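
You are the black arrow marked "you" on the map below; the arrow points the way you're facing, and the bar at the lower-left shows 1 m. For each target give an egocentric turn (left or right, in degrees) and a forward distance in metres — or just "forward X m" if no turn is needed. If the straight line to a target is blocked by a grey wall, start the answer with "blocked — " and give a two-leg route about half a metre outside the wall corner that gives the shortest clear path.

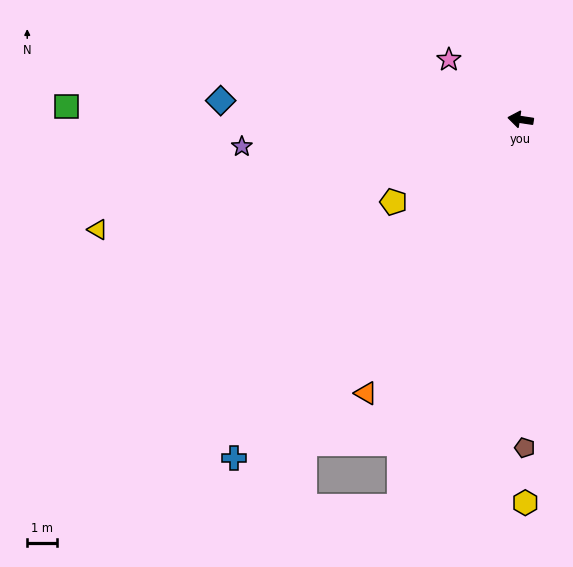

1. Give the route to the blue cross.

turn left 58°, forward 14.8 m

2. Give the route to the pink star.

turn right 31°, forward 3.1 m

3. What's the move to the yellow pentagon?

turn left 42°, forward 5.0 m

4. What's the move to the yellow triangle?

turn left 23°, forward 14.6 m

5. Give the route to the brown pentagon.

turn left 99°, forward 10.9 m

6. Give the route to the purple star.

turn left 14°, forward 9.3 m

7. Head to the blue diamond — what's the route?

turn left 5°, forward 10.0 m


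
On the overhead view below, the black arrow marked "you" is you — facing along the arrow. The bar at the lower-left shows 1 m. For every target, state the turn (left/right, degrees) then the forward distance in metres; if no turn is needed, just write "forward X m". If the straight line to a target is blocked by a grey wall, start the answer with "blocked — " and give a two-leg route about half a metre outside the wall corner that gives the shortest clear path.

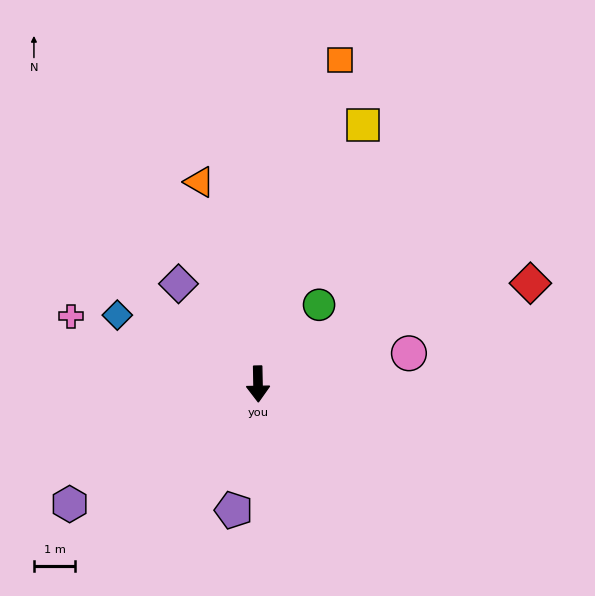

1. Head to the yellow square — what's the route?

turn left 157°, forward 6.7 m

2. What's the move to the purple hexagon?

turn right 59°, forward 5.4 m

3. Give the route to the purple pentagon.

turn right 12°, forward 3.1 m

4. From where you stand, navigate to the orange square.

turn left 165°, forward 8.1 m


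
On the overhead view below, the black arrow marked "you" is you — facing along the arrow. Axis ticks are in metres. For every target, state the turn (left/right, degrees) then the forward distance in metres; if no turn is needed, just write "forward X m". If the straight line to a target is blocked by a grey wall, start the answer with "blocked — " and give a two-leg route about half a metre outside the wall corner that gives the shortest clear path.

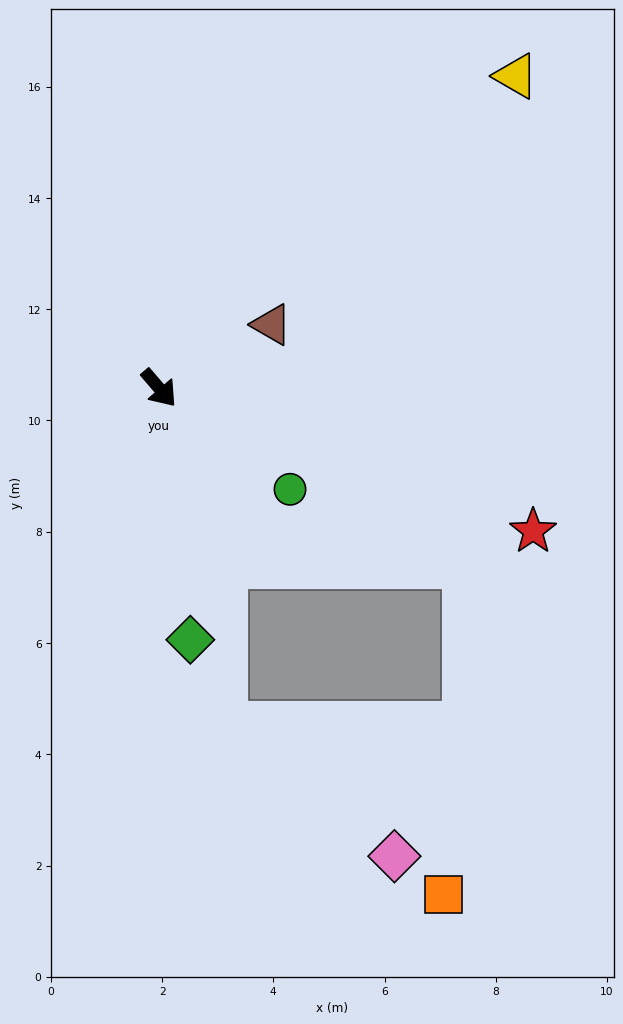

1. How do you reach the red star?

turn left 28°, forward 7.2 m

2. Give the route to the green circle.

turn left 12°, forward 3.0 m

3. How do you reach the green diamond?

turn right 34°, forward 4.6 m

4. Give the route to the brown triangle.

turn left 79°, forward 2.3 m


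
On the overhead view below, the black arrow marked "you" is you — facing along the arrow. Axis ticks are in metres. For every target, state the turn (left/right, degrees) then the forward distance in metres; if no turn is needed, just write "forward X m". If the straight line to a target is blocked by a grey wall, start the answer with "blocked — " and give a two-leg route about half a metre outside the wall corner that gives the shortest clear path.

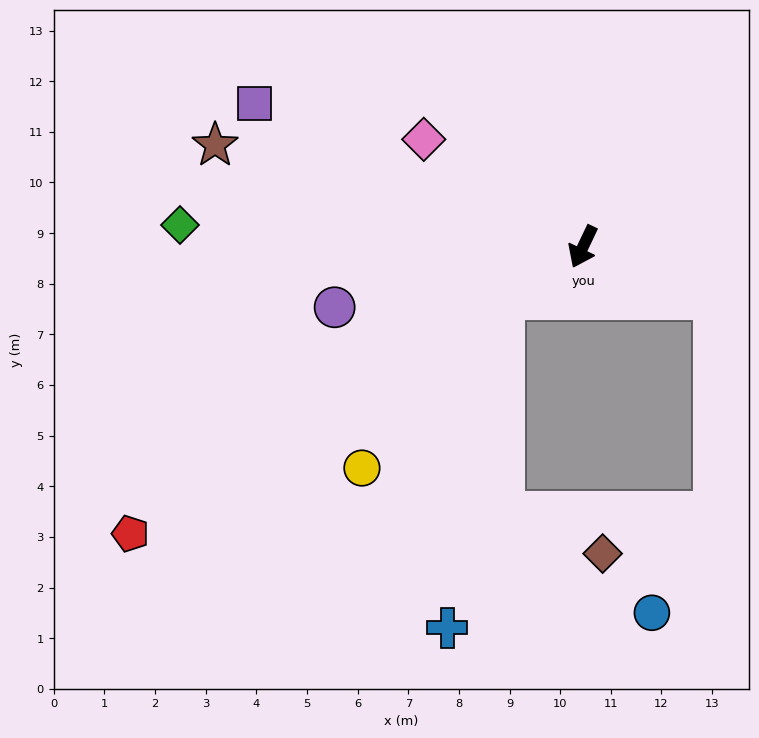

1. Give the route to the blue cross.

blocked — turn right 32°, forward 1.9 m, then turn left 48°, forward 6.6 m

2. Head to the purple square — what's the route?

turn right 88°, forward 7.1 m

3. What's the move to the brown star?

turn right 80°, forward 7.5 m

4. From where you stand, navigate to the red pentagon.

turn right 32°, forward 10.6 m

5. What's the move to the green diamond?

turn right 68°, forward 8.0 m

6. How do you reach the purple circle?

turn right 51°, forward 5.0 m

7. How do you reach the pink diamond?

turn right 99°, forward 3.8 m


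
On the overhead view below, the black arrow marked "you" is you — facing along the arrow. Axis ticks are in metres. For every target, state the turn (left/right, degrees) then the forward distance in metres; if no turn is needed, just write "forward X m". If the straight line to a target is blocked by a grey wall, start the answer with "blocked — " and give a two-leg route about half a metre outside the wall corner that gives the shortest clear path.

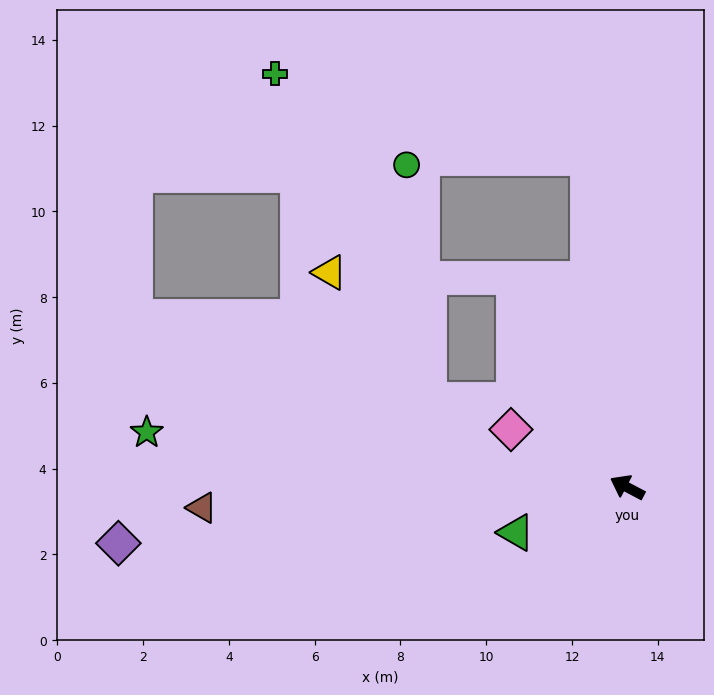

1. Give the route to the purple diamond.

turn left 34°, forward 11.9 m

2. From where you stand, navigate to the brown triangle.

turn left 31°, forward 9.9 m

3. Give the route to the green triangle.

turn left 50°, forward 2.8 m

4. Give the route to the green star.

turn left 21°, forward 11.3 m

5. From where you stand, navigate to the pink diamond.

forward 3.0 m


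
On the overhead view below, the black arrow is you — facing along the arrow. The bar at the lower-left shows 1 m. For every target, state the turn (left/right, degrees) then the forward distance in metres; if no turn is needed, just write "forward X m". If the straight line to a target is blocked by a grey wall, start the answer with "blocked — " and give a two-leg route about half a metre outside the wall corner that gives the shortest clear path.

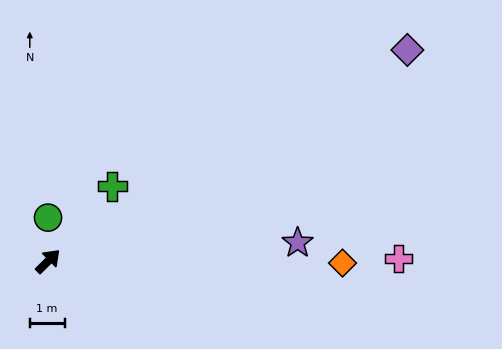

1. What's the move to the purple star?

turn right 40°, forward 7.2 m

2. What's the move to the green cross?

turn left 5°, forward 2.8 m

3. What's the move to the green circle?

turn left 45°, forward 1.3 m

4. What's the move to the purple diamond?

turn right 14°, forward 12.0 m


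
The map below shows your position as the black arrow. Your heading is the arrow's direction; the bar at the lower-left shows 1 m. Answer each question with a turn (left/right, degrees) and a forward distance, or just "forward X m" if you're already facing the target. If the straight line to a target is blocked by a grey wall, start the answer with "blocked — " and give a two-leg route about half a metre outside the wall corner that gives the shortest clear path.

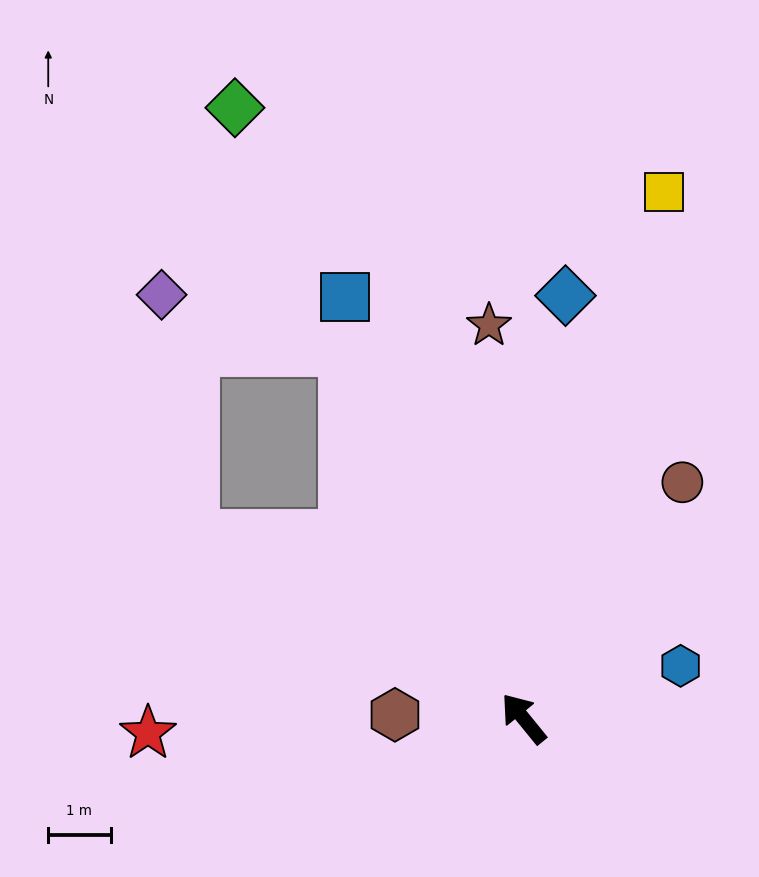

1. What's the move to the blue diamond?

turn right 45°, forward 6.8 m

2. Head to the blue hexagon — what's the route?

turn right 111°, forward 2.7 m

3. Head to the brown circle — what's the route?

turn right 73°, forward 4.6 m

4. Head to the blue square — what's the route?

turn right 16°, forward 7.3 m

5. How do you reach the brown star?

turn right 34°, forward 6.3 m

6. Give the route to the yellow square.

turn right 54°, forward 8.7 m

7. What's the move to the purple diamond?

blocked — turn right 13°, forward 6.6 m, then turn left 47°, forward 3.1 m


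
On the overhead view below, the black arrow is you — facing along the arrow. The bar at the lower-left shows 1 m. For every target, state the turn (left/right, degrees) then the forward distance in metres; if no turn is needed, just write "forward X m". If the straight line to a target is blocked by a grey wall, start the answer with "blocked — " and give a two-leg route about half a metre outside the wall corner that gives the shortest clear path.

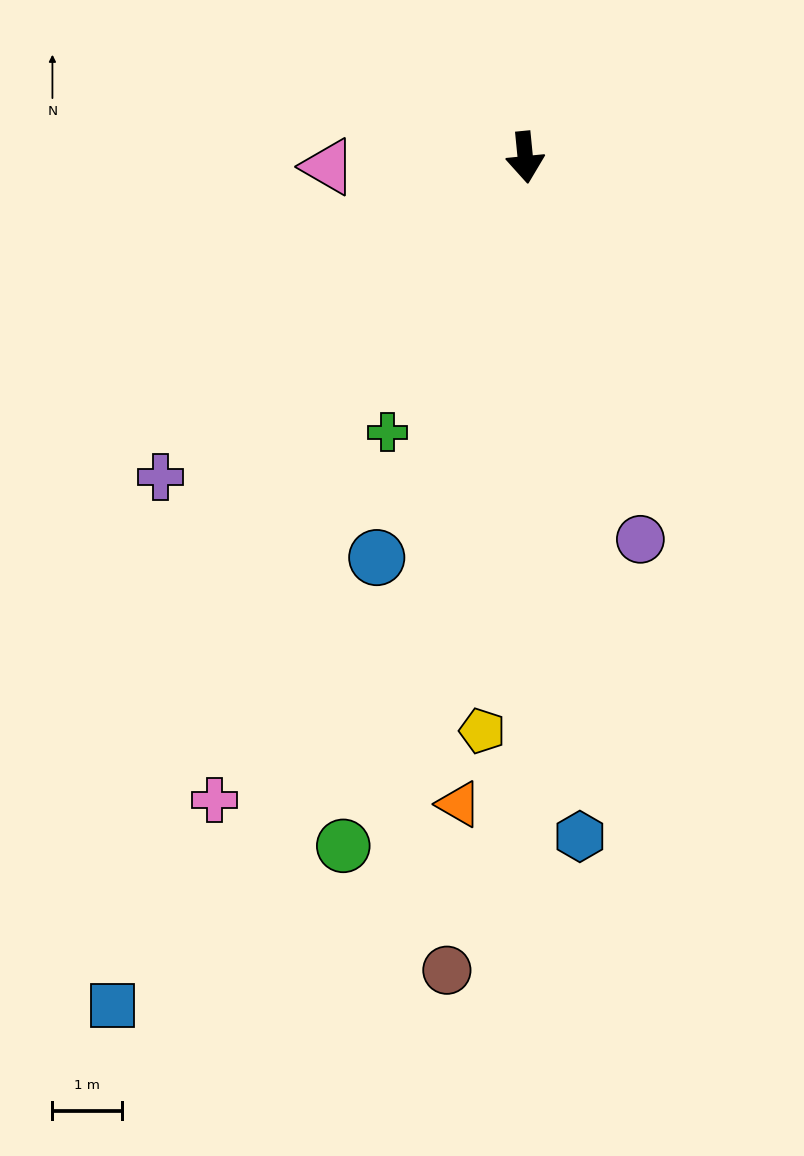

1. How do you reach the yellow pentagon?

turn right 10°, forward 8.3 m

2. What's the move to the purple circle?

turn left 11°, forward 5.7 m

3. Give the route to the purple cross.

turn right 54°, forward 7.0 m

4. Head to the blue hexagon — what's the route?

forward 9.8 m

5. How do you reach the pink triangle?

turn right 93°, forward 2.8 m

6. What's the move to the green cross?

turn right 32°, forward 4.4 m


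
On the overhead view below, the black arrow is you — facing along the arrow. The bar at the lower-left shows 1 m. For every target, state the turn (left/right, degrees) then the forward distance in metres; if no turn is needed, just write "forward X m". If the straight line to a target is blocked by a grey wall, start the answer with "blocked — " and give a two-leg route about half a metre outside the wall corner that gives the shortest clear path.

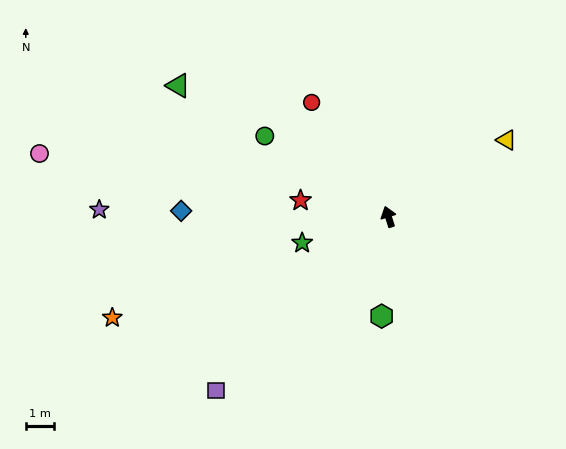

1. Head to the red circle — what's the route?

turn left 16°, forward 5.0 m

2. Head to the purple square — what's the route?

turn left 118°, forward 8.8 m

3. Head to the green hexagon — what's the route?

turn left 158°, forward 3.6 m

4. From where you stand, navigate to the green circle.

turn left 39°, forward 5.3 m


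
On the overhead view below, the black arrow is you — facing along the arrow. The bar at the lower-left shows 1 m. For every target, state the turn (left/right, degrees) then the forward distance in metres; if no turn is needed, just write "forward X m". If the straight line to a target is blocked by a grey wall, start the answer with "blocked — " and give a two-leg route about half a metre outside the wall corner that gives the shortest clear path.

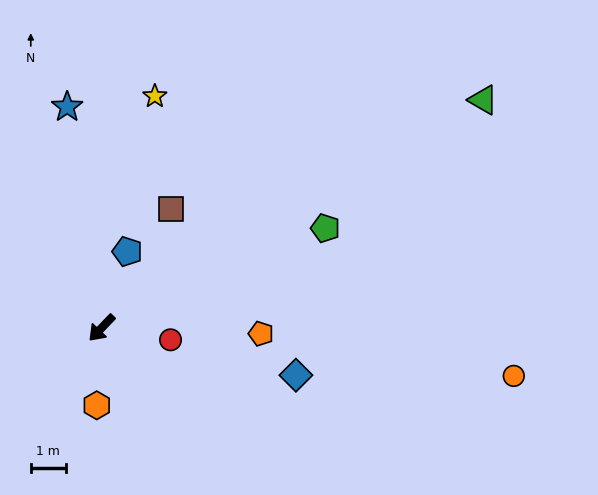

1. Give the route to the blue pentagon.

turn right 155°, forward 2.3 m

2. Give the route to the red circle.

turn left 124°, forward 2.0 m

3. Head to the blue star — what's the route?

turn right 127°, forward 6.4 m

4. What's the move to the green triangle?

turn left 165°, forward 12.8 m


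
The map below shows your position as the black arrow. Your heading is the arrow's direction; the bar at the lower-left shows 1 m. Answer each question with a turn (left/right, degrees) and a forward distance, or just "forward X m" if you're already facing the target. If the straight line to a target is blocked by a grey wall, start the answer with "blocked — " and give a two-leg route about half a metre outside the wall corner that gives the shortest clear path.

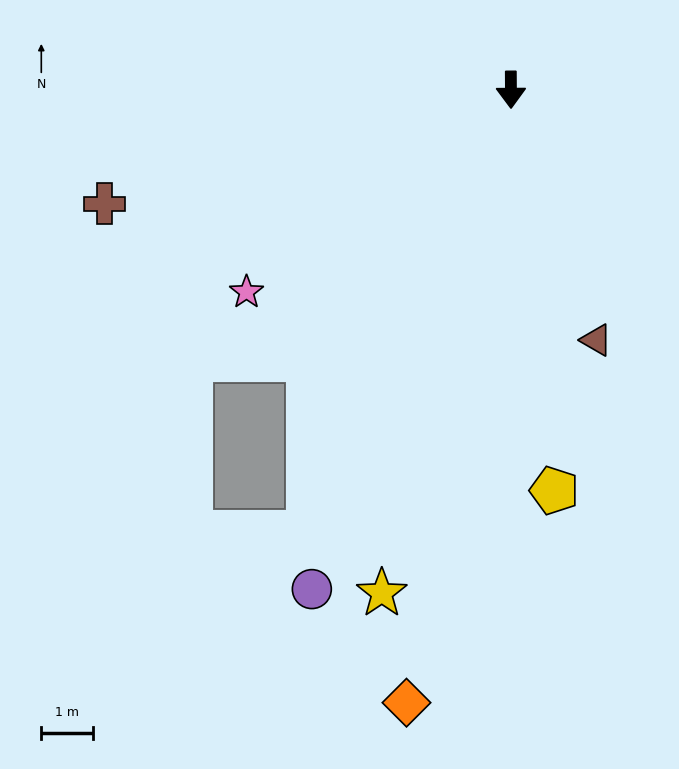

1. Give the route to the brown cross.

turn right 75°, forward 8.1 m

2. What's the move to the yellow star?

turn right 15°, forward 10.0 m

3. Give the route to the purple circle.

turn right 22°, forward 10.3 m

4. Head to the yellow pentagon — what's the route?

turn left 6°, forward 7.7 m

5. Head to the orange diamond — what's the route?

turn right 10°, forward 11.9 m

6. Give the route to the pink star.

turn right 53°, forward 6.4 m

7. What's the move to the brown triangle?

turn left 19°, forward 5.1 m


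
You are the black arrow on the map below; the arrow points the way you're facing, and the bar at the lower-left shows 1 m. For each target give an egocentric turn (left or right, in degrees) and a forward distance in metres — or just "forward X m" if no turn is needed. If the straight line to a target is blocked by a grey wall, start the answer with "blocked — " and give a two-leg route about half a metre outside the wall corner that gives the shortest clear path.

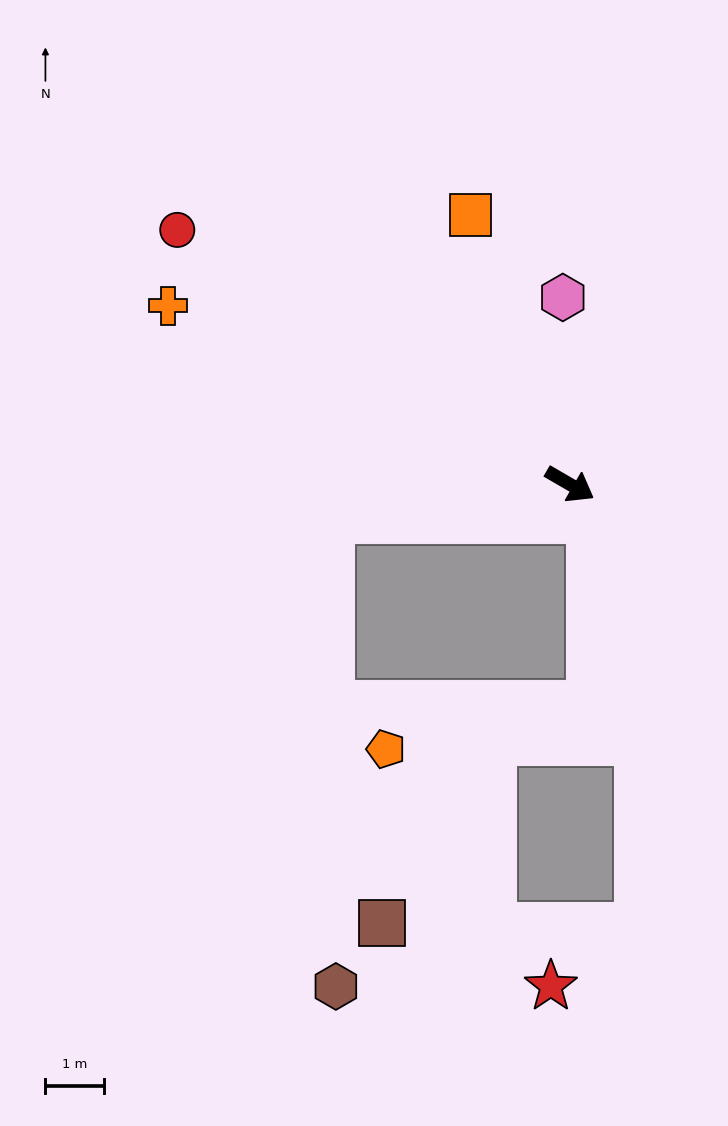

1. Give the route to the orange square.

turn left 140°, forward 4.9 m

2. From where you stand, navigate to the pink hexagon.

turn left 122°, forward 3.2 m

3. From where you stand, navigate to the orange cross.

turn right 174°, forward 7.6 m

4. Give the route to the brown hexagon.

blocked — turn right 142°, forward 4.2 m, then turn left 83°, forward 8.0 m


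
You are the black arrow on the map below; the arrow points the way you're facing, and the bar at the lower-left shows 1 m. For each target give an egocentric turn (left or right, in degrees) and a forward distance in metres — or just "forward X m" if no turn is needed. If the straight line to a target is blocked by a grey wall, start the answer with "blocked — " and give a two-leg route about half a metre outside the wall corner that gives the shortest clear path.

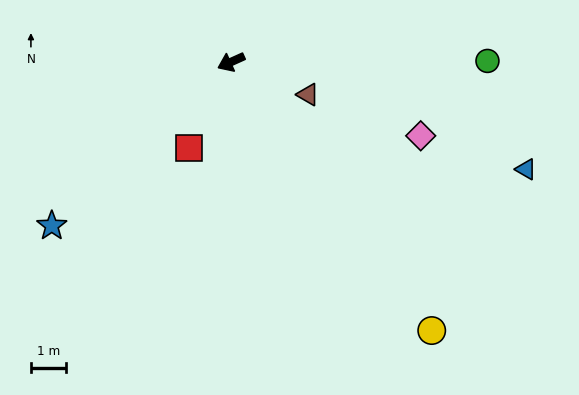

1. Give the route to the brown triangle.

turn left 133°, forward 2.4 m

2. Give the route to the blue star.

turn left 18°, forward 6.9 m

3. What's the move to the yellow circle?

turn left 102°, forward 9.5 m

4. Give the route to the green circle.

turn left 156°, forward 7.2 m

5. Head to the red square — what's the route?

turn left 40°, forward 2.7 m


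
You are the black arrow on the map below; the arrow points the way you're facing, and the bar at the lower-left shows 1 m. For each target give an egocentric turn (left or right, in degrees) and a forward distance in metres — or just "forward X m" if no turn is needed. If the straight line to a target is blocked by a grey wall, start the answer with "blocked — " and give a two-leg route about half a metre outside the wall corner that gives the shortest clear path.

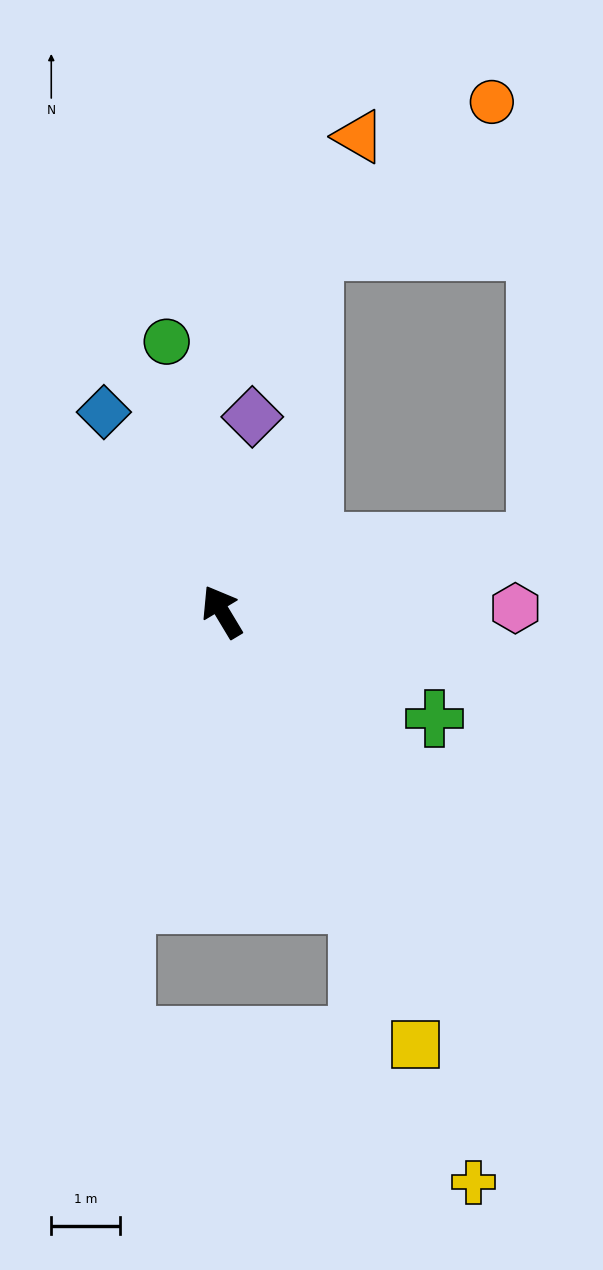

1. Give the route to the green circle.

turn right 19°, forward 4.0 m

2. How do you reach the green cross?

turn right 148°, forward 3.4 m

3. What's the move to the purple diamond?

turn right 40°, forward 2.8 m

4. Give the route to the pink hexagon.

turn right 120°, forward 4.2 m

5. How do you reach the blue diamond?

forward 3.4 m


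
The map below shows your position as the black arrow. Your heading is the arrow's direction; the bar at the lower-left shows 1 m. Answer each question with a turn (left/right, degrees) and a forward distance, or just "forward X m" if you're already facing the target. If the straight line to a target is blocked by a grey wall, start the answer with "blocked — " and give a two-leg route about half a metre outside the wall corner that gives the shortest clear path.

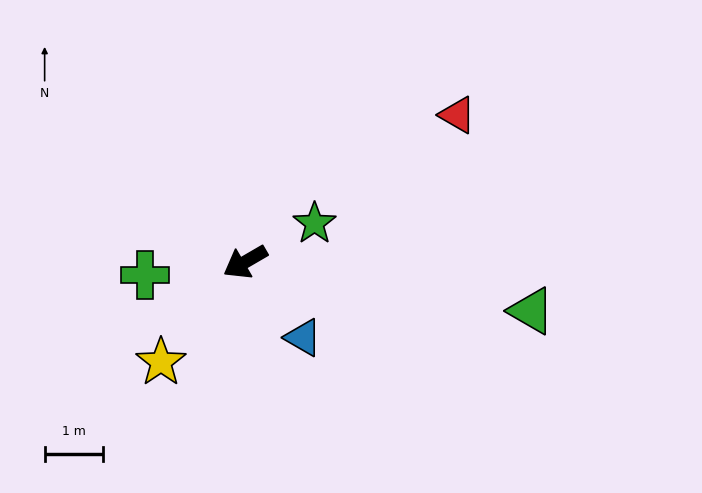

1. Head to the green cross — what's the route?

turn right 23°, forward 1.7 m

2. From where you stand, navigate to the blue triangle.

turn left 97°, forward 1.6 m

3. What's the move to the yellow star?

turn left 20°, forward 2.3 m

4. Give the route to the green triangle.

turn left 140°, forward 5.0 m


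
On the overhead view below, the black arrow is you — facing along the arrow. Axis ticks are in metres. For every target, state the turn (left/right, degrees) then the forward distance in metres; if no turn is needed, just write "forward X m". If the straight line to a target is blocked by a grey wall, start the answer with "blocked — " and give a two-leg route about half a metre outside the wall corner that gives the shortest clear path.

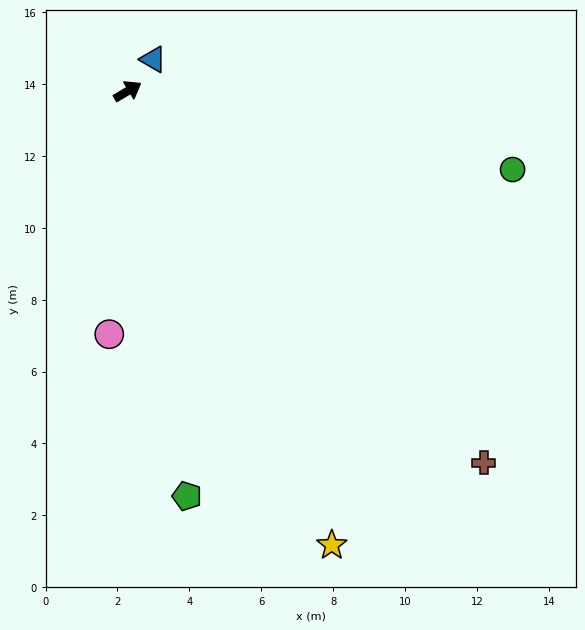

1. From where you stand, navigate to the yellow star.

turn right 97°, forward 13.8 m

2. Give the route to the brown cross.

turn right 77°, forward 14.3 m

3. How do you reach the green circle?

turn right 42°, forward 10.9 m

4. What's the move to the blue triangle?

turn left 20°, forward 1.1 m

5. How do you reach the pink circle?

turn right 125°, forward 6.8 m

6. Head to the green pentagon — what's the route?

turn right 112°, forward 11.4 m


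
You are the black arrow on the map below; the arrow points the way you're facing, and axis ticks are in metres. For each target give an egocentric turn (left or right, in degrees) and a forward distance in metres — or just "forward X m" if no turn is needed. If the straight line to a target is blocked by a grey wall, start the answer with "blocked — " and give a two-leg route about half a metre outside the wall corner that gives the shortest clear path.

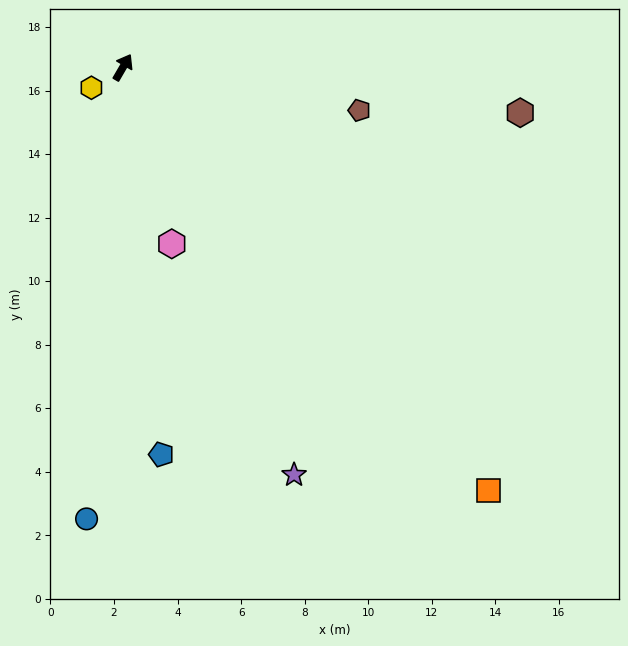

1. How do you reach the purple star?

turn right 127°, forward 13.9 m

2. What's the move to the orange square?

turn right 109°, forward 17.6 m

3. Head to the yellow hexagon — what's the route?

turn left 153°, forward 1.2 m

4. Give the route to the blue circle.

turn right 154°, forward 14.3 m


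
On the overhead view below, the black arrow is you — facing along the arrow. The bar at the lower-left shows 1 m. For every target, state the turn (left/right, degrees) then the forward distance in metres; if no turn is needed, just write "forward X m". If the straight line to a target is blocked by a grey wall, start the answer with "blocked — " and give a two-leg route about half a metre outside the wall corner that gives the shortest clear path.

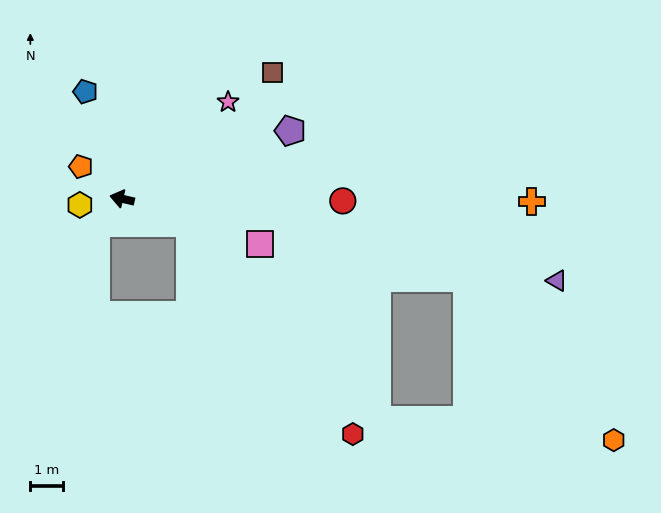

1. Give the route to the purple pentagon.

turn right 145°, forward 5.5 m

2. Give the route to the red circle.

turn right 167°, forward 6.7 m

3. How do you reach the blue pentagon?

turn right 58°, forward 3.4 m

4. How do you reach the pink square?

turn left 175°, forward 4.4 m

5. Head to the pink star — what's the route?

turn right 124°, forward 4.3 m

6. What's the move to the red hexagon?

blocked — turn left 173°, forward 2.2 m, then turn right 32°, forward 8.0 m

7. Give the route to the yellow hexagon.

turn left 21°, forward 1.3 m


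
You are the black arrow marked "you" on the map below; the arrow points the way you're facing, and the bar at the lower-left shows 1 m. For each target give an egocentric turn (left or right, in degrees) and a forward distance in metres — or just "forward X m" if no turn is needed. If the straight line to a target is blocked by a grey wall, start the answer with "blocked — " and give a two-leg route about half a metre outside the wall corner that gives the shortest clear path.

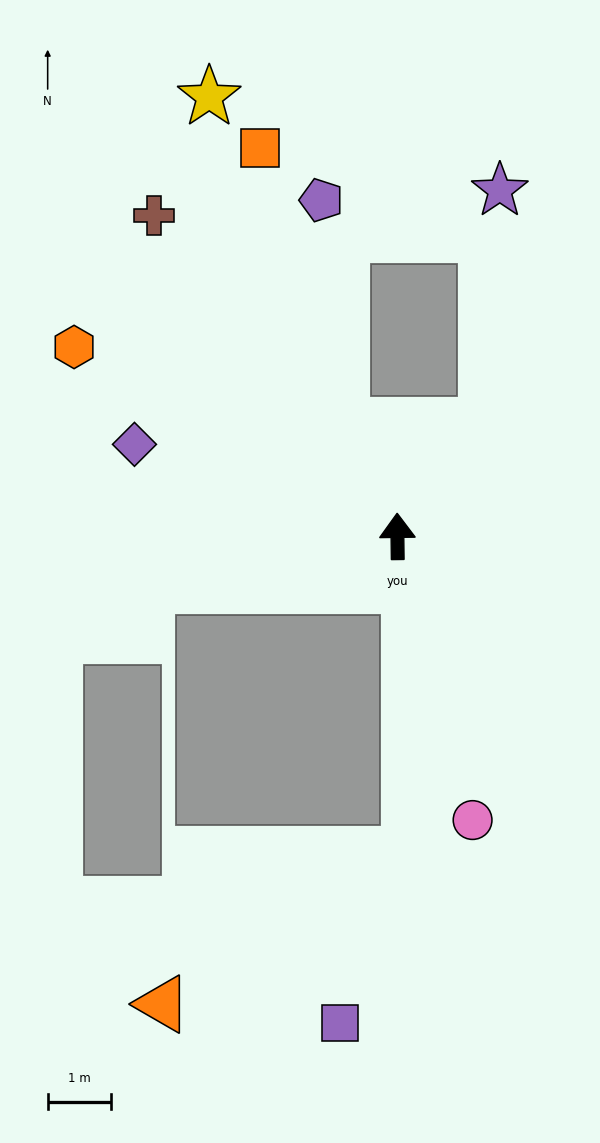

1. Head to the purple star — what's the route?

blocked — turn right 39°, forward 2.2 m, then turn left 35°, forward 3.7 m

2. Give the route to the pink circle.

turn right 166°, forward 4.6 m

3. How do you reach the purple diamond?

turn left 70°, forward 4.4 m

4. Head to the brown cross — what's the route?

turn left 36°, forward 6.3 m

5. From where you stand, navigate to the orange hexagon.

turn left 59°, forward 5.9 m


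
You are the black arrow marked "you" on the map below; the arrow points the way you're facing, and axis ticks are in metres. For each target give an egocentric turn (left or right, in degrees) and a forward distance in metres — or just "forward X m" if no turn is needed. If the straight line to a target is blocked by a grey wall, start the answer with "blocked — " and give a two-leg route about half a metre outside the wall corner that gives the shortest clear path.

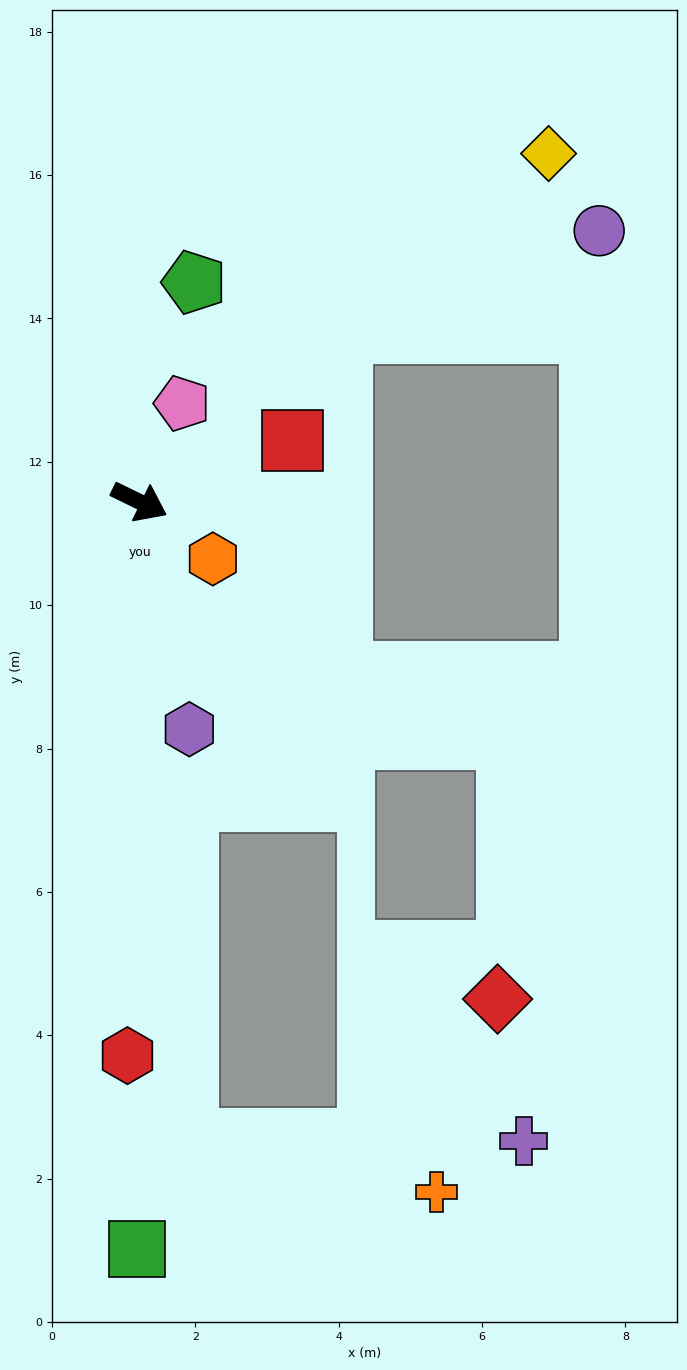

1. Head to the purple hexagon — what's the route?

turn right 52°, forward 3.2 m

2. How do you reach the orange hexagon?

turn right 12°, forward 1.3 m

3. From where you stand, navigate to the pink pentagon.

turn left 93°, forward 1.5 m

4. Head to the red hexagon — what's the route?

turn right 65°, forward 7.7 m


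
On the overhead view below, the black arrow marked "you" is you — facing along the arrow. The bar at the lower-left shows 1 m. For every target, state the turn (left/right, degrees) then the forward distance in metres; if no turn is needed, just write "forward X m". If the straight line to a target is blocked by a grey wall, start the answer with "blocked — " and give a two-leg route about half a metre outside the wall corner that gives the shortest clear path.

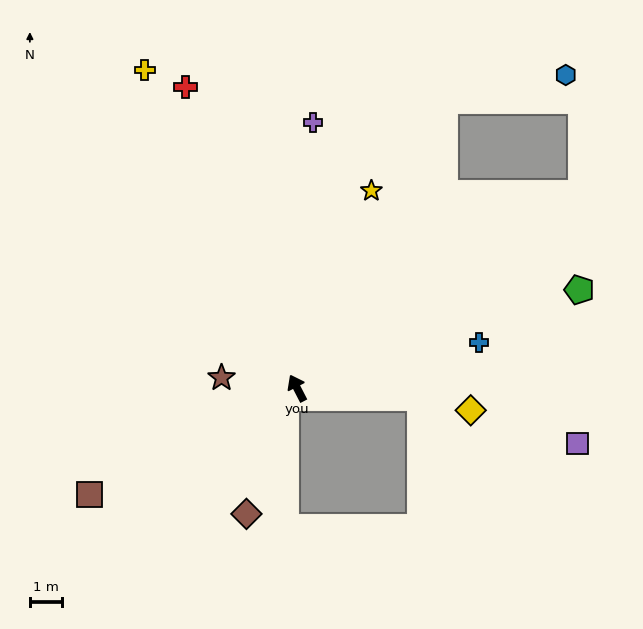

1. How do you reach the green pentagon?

turn right 98°, forward 9.3 m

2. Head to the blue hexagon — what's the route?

blocked — turn right 54°, forward 10.1 m, then turn right 51°, forward 3.9 m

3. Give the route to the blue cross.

turn right 103°, forward 5.9 m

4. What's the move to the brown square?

turn left 90°, forward 7.3 m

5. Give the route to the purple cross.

turn right 31°, forward 8.3 m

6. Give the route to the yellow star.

turn right 48°, forward 6.6 m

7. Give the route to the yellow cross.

forward 11.0 m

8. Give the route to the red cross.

turn right 7°, forward 10.0 m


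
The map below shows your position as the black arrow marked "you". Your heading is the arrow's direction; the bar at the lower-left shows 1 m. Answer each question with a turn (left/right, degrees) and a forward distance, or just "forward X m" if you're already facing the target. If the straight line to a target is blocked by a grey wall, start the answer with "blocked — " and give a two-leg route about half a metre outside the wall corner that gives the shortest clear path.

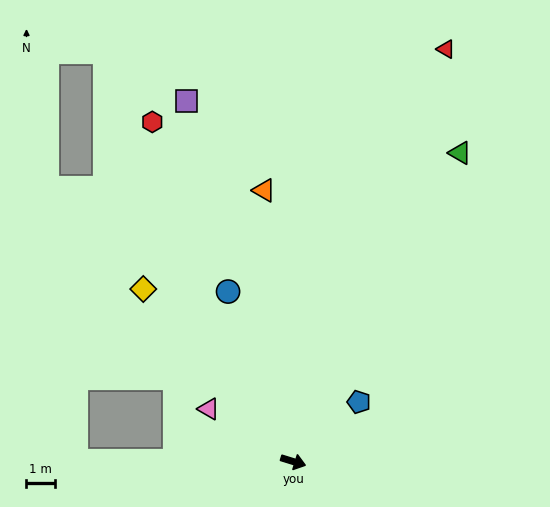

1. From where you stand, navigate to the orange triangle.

turn left 113°, forward 9.6 m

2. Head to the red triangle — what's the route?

turn left 87°, forward 15.5 m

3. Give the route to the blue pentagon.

turn left 59°, forward 3.1 m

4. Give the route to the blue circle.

turn left 128°, forward 6.4 m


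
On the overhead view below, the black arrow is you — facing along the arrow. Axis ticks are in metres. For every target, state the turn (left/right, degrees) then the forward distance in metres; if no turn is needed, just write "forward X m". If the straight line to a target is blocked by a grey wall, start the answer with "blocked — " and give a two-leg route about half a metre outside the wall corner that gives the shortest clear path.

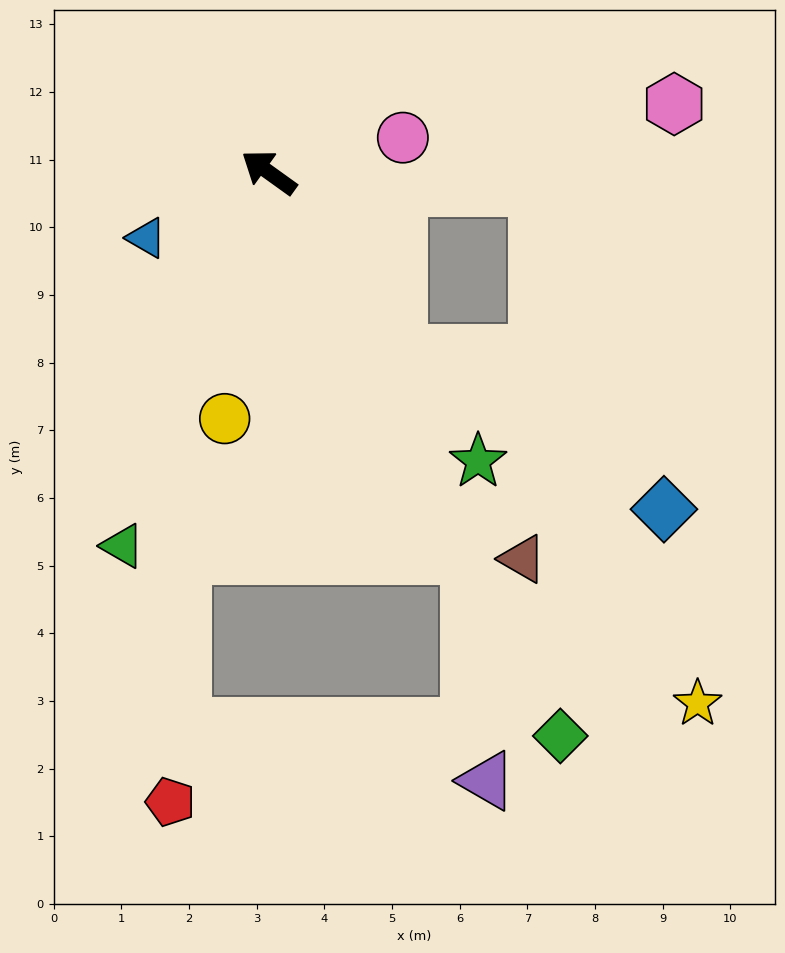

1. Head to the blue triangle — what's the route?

turn left 64°, forward 2.1 m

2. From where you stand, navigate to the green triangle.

turn left 104°, forward 5.9 m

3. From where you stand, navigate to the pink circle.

turn right 130°, forward 2.0 m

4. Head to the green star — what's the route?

turn left 162°, forward 5.3 m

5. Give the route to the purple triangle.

blocked — turn left 153°, forward 6.4 m, then turn right 23°, forward 3.3 m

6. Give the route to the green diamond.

turn left 153°, forward 9.4 m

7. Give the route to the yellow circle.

turn left 116°, forward 3.7 m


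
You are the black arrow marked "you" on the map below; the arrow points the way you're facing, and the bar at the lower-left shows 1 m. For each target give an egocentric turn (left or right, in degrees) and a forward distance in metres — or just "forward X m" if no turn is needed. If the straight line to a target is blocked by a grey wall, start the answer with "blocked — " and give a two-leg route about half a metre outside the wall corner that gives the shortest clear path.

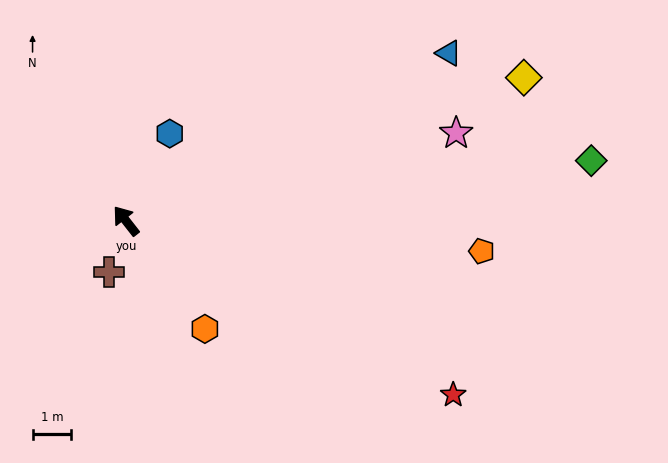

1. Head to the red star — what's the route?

turn right 156°, forward 9.6 m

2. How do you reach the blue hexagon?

turn right 65°, forward 2.5 m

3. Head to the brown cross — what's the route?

turn left 124°, forward 1.4 m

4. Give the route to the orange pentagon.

turn right 133°, forward 9.2 m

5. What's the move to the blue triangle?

turn right 101°, forward 9.4 m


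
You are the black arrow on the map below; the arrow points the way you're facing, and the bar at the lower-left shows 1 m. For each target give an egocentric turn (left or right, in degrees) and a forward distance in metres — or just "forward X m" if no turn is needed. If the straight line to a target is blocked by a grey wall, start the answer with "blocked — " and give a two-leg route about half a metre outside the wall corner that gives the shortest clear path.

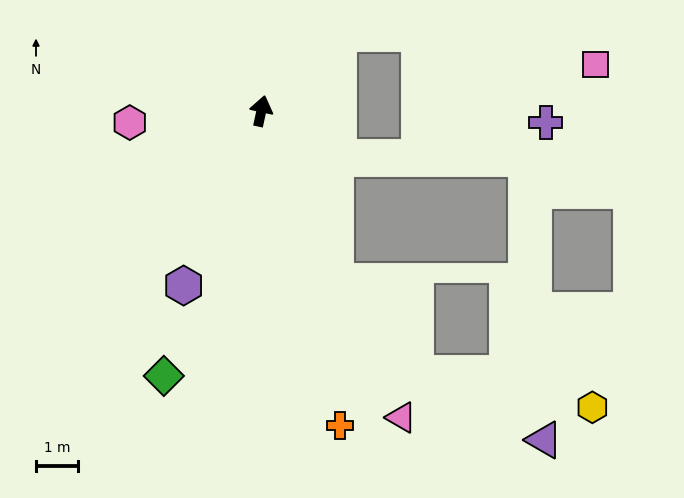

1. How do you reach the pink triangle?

turn right 143°, forward 8.1 m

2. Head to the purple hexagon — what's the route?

turn left 168°, forward 4.6 m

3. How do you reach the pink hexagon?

turn left 107°, forward 3.2 m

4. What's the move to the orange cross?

turn right 154°, forward 7.8 m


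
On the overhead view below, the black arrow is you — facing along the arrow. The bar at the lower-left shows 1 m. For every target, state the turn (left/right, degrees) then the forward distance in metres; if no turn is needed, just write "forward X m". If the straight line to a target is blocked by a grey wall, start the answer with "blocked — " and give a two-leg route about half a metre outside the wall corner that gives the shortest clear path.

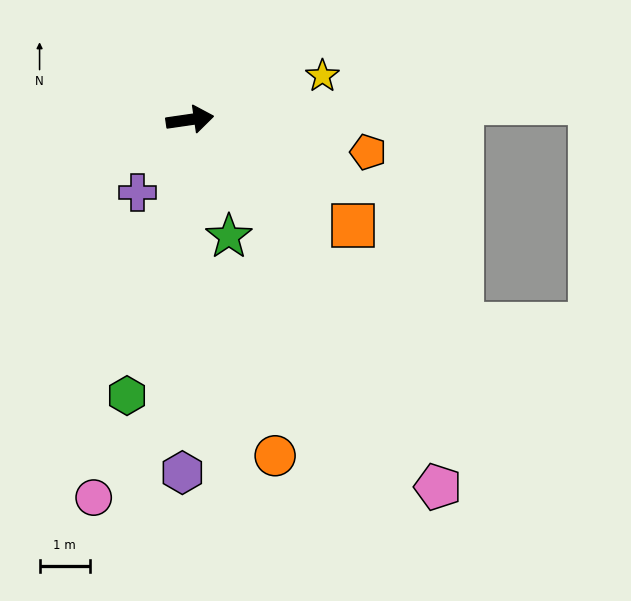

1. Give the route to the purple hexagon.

turn right 99°, forward 7.0 m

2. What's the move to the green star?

turn right 80°, forward 2.4 m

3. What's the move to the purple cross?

turn right 134°, forward 1.8 m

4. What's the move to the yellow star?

turn left 10°, forward 2.8 m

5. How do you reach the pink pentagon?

turn right 64°, forward 8.8 m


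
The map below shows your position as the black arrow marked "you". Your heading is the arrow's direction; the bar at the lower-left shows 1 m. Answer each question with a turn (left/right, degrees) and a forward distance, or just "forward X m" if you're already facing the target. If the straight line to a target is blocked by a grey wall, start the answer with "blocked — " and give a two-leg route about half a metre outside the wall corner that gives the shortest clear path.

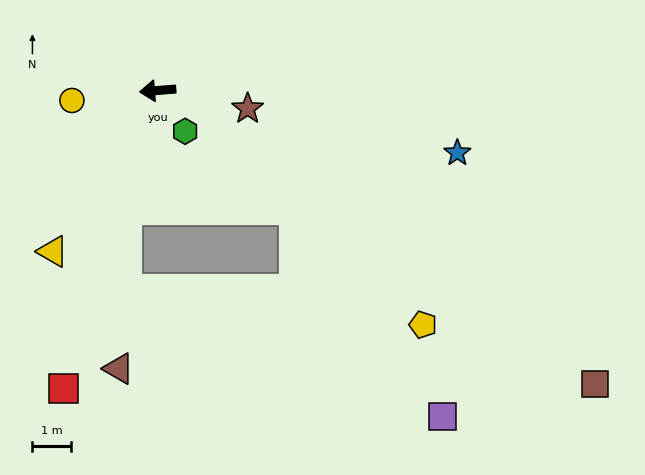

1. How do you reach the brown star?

turn left 164°, forward 2.4 m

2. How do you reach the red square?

turn left 68°, forward 8.0 m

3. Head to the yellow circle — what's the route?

turn left 2°, forward 2.2 m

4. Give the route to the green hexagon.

turn left 119°, forward 1.3 m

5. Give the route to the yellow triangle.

turn left 52°, forward 4.9 m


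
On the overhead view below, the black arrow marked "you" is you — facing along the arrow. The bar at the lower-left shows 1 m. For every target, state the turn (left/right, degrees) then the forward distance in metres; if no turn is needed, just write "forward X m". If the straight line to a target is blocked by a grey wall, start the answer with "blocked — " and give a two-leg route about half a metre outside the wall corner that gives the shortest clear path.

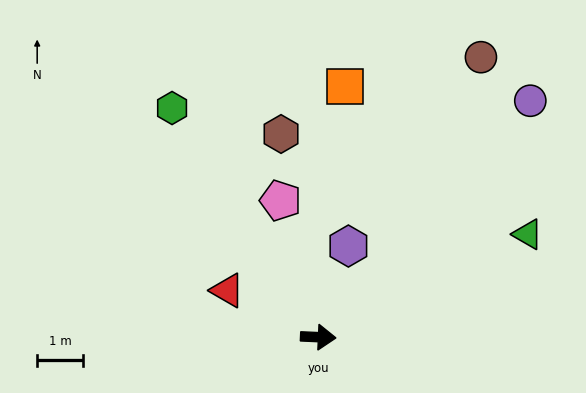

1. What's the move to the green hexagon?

turn left 125°, forward 5.9 m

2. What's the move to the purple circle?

turn left 51°, forward 6.9 m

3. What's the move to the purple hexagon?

turn left 74°, forward 2.1 m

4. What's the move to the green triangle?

turn left 29°, forward 5.0 m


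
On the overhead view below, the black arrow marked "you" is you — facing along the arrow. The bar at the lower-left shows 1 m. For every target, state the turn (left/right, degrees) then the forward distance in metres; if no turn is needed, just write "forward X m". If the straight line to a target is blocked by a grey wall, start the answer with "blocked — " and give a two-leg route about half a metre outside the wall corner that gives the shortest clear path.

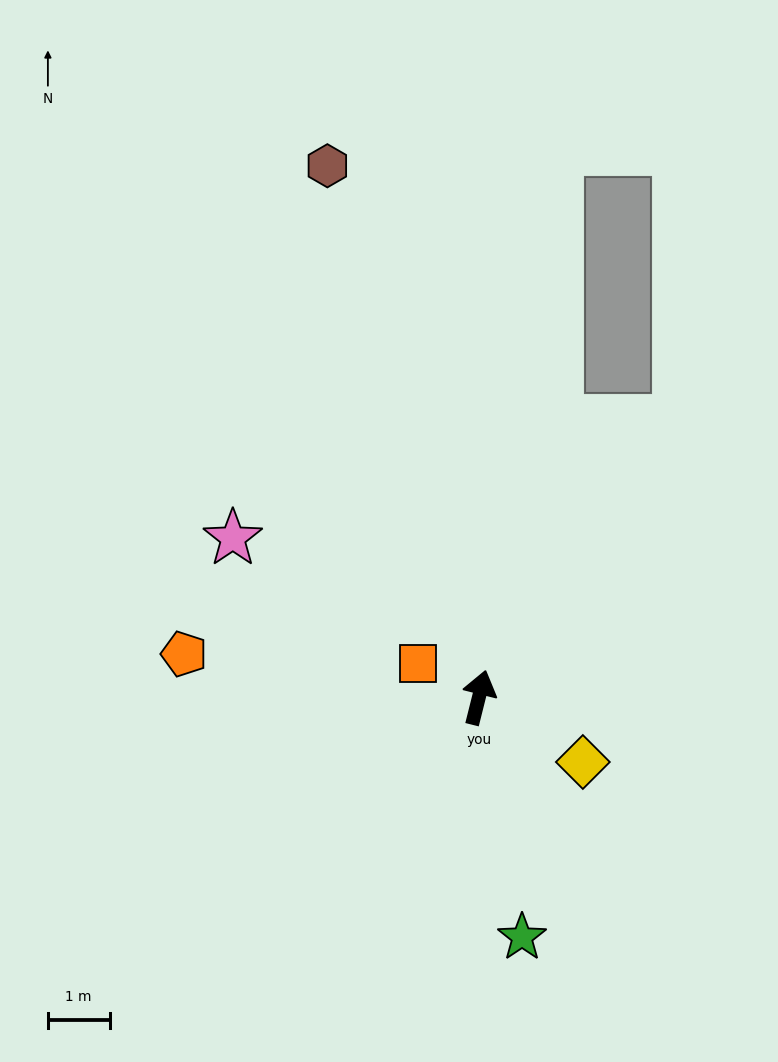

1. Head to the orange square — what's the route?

turn left 75°, forward 1.1 m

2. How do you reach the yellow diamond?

turn right 108°, forward 2.0 m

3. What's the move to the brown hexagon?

turn left 30°, forward 9.0 m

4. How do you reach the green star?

turn right 156°, forward 3.9 m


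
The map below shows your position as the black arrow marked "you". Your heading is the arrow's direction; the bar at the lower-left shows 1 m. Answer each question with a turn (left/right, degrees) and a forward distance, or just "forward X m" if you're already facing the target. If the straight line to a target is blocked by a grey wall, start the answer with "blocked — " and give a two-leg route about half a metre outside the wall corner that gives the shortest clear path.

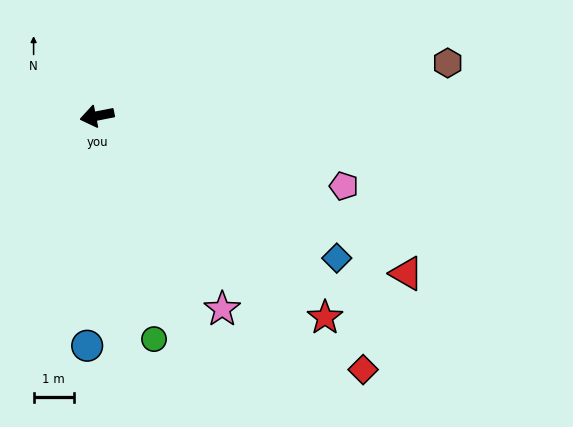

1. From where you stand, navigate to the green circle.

turn left 93°, forward 5.7 m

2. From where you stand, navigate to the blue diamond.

turn left 138°, forward 6.9 m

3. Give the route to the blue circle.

turn left 76°, forward 5.7 m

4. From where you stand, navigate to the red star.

turn left 127°, forward 7.5 m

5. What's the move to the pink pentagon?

turn left 153°, forward 6.4 m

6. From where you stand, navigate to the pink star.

turn left 112°, forward 5.7 m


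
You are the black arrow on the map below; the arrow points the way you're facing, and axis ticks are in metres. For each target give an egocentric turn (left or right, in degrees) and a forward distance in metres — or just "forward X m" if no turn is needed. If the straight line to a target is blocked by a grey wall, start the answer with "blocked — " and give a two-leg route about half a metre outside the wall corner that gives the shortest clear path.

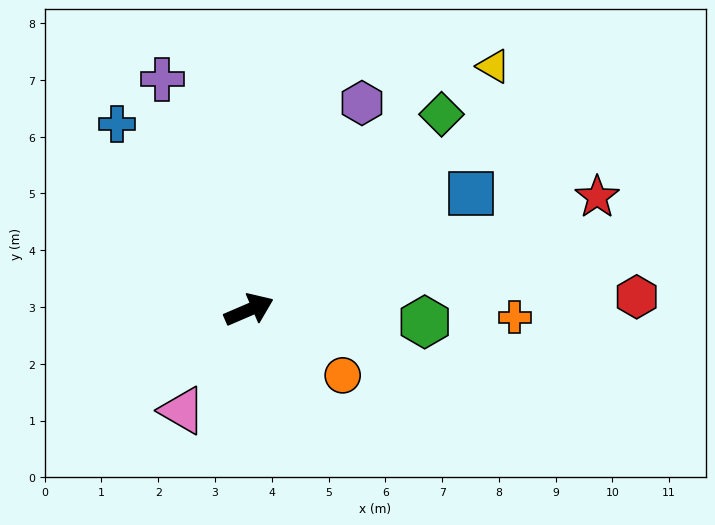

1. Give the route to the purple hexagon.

turn left 38°, forward 4.2 m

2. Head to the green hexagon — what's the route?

turn right 27°, forward 3.1 m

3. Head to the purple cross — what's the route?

turn left 87°, forward 4.3 m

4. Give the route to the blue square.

turn left 4°, forward 4.4 m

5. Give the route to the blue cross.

turn left 102°, forward 4.0 m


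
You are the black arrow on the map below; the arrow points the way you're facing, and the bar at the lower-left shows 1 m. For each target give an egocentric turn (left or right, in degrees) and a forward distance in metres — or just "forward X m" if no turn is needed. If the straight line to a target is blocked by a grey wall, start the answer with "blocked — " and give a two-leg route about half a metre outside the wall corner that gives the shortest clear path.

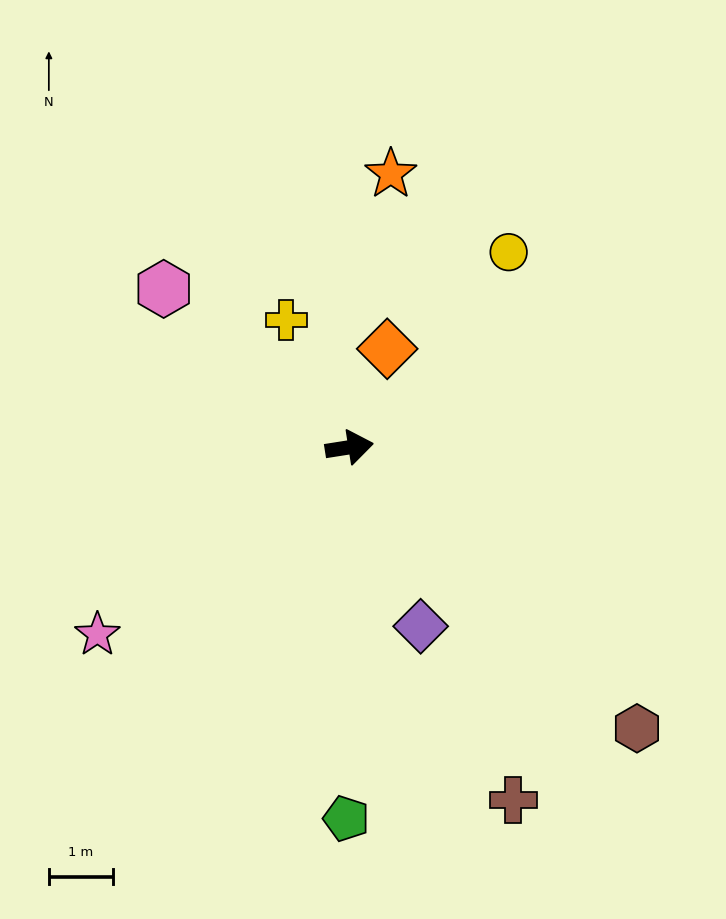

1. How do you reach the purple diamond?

turn right 77°, forward 3.0 m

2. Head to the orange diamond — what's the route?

turn left 60°, forward 1.6 m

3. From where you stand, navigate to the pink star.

turn right 152°, forward 4.9 m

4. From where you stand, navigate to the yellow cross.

turn left 107°, forward 2.2 m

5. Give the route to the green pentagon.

turn right 99°, forward 5.8 m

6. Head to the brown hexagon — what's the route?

turn right 53°, forward 6.3 m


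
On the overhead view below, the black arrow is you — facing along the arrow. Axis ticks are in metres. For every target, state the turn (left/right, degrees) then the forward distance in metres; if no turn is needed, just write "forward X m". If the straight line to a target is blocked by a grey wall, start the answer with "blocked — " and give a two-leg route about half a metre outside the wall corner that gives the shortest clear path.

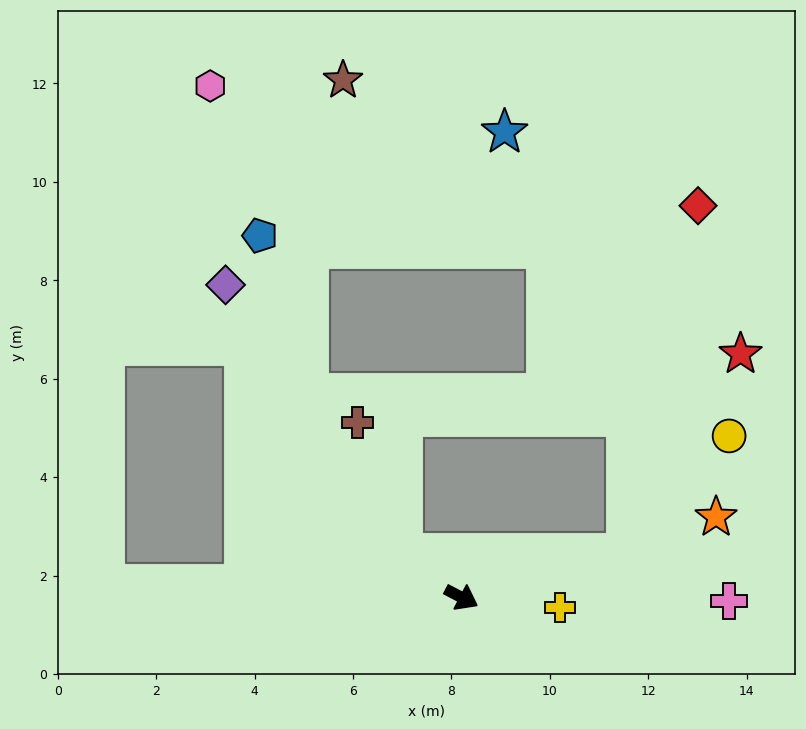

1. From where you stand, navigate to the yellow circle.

blocked — turn left 42°, forward 3.5 m, then turn left 35°, forward 3.2 m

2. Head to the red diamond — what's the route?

blocked — turn left 42°, forward 3.5 m, then turn left 64°, forward 7.2 m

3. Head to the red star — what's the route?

blocked — turn left 42°, forward 3.5 m, then turn left 46°, forward 4.7 m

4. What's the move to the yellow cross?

turn left 22°, forward 2.0 m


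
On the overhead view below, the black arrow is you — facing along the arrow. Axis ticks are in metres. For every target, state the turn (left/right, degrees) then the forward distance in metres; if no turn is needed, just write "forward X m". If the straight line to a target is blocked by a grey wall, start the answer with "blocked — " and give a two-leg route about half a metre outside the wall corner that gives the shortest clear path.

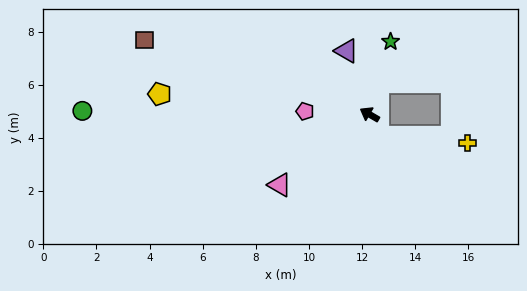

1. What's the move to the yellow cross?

blocked — turn left 140°, forward 0.9 m, then turn left 66°, forward 3.4 m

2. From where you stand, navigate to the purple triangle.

turn right 40°, forward 2.5 m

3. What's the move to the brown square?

turn left 12°, forward 8.9 m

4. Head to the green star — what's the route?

turn right 76°, forward 2.9 m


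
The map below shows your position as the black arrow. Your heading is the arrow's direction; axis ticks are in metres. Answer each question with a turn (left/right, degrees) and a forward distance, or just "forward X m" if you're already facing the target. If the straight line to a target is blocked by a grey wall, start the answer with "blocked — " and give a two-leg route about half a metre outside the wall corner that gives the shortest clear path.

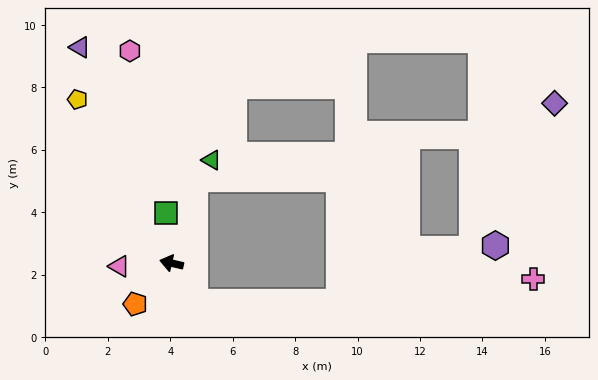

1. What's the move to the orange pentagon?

turn left 62°, forward 1.8 m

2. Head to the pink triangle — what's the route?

turn left 17°, forward 1.7 m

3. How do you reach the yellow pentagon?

turn right 47°, forward 6.0 m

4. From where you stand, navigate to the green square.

turn right 70°, forward 1.6 m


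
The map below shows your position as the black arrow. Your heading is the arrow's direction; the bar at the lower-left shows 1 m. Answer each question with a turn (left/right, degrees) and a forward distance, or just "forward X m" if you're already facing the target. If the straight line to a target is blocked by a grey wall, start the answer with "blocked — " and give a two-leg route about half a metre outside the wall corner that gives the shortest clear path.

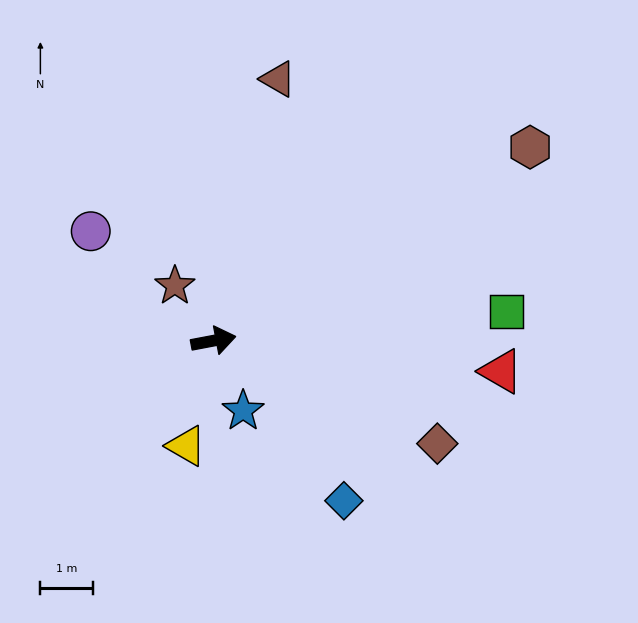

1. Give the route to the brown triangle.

turn left 65°, forward 5.1 m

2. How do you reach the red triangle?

turn right 17°, forward 5.5 m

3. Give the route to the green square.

turn right 5°, forward 5.6 m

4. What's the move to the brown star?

turn left 114°, forward 1.3 m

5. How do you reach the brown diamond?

turn right 35°, forward 4.7 m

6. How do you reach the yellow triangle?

turn right 115°, forward 2.1 m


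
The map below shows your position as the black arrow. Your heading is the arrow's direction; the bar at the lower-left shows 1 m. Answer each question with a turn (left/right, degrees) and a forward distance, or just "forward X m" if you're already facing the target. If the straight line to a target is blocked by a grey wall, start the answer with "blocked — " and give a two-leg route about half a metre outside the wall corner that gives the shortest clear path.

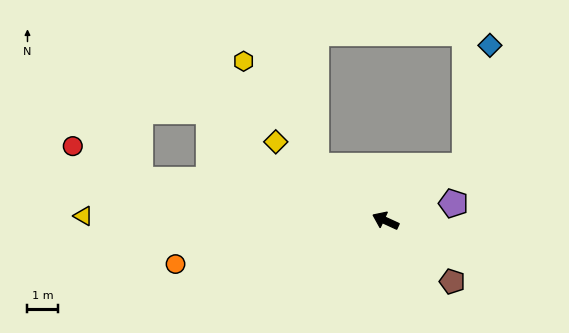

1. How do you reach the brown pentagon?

turn left 162°, forward 2.9 m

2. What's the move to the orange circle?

turn left 36°, forward 6.9 m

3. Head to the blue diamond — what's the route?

blocked — turn right 121°, forward 3.1 m, then turn left 44°, forward 4.0 m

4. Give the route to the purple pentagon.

turn right 141°, forward 2.3 m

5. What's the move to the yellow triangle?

turn left 24°, forward 9.8 m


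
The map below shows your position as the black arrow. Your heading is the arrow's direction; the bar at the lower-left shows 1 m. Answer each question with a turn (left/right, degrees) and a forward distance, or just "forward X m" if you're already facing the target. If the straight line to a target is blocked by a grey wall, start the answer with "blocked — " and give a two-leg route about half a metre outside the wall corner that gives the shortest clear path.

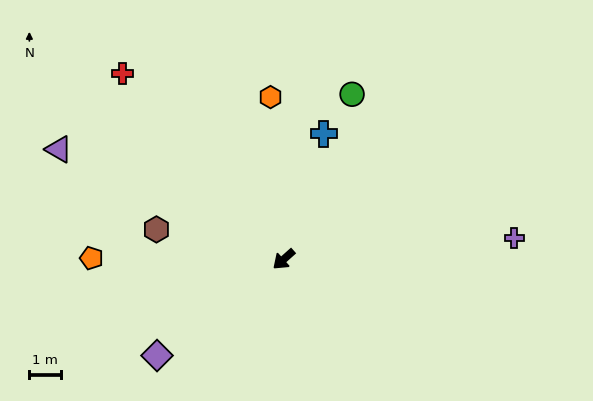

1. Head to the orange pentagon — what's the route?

turn right 42°, forward 6.2 m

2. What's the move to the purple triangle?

turn right 68°, forward 8.0 m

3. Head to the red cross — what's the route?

turn right 91°, forward 7.9 m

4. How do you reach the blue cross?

turn right 149°, forward 4.2 m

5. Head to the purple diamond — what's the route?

turn right 4°, forward 5.1 m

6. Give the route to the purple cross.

turn left 144°, forward 7.4 m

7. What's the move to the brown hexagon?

turn right 55°, forward 4.2 m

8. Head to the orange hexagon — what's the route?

turn right 127°, forward 5.2 m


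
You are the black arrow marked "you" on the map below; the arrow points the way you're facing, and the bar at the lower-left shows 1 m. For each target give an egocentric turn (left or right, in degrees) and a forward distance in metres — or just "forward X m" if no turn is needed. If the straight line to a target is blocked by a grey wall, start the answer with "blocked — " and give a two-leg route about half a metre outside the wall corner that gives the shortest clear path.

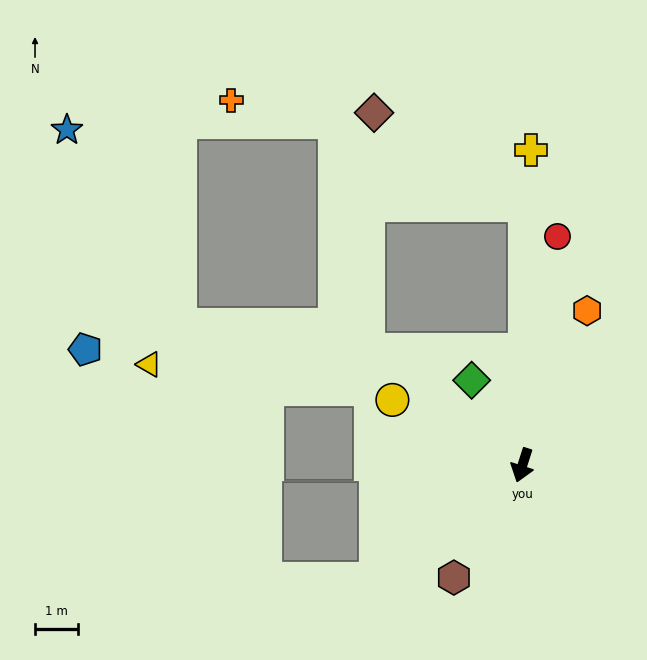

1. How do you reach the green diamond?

turn right 131°, forward 2.3 m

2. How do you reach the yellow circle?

turn right 99°, forward 3.4 m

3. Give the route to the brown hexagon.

turn right 14°, forward 3.1 m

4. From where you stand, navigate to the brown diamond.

blocked — turn right 163°, forward 6.1 m, then turn left 60°, forward 4.2 m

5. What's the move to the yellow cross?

turn right 164°, forward 7.4 m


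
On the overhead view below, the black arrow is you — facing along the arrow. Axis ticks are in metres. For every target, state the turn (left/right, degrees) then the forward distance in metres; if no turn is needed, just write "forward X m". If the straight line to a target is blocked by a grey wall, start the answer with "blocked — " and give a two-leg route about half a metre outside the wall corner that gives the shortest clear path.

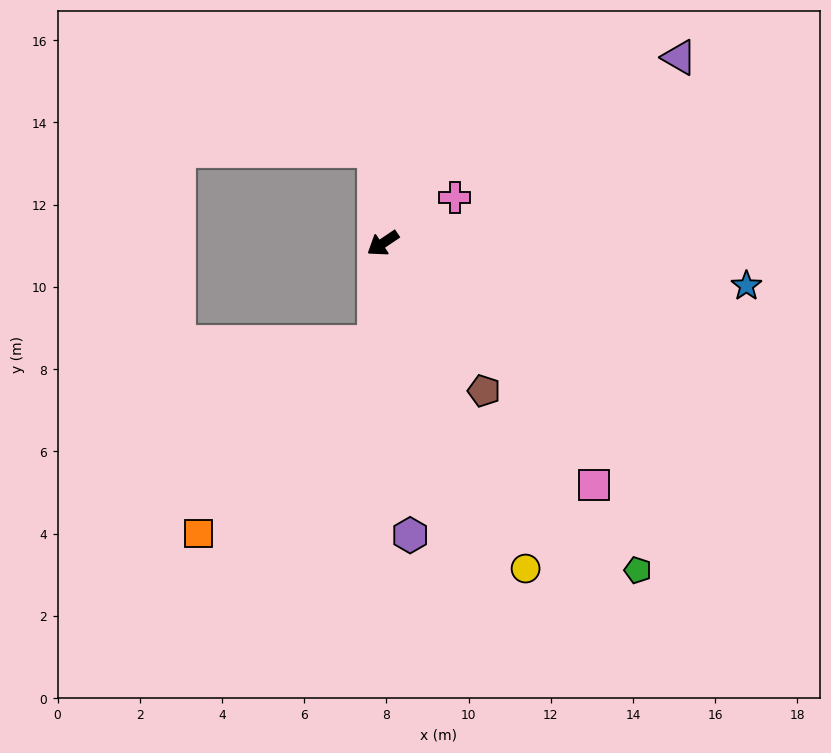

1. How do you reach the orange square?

blocked — turn left 51°, forward 2.4 m, then turn right 38°, forward 6.3 m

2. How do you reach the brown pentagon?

turn left 90°, forward 4.4 m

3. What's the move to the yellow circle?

turn left 80°, forward 8.6 m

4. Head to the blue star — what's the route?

turn left 139°, forward 8.9 m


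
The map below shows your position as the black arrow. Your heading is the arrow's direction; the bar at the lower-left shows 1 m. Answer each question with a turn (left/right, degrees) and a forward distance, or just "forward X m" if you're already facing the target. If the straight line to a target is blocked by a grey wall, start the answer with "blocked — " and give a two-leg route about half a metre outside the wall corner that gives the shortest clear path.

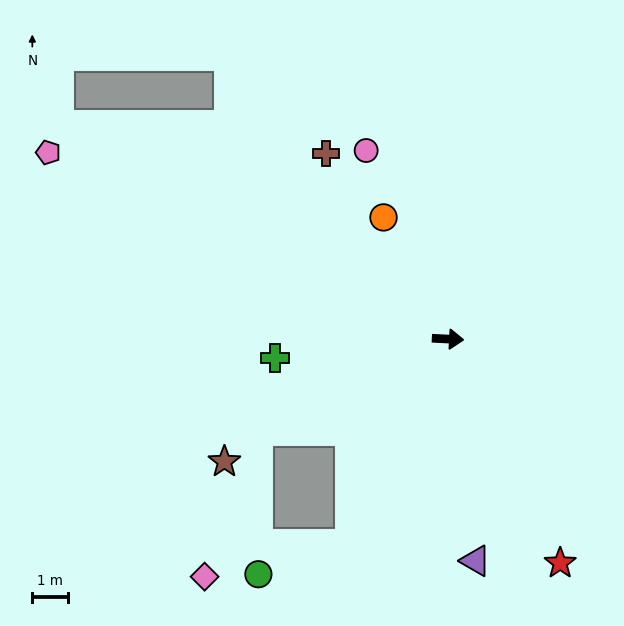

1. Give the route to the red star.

turn right 61°, forward 7.0 m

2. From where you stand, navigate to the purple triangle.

turn right 80°, forward 6.2 m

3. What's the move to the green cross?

turn right 171°, forward 4.9 m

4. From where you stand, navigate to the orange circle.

turn left 121°, forward 3.8 m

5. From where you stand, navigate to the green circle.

blocked — turn right 112°, forward 6.3 m, then turn right 47°, forward 2.7 m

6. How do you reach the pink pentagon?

turn left 158°, forward 12.3 m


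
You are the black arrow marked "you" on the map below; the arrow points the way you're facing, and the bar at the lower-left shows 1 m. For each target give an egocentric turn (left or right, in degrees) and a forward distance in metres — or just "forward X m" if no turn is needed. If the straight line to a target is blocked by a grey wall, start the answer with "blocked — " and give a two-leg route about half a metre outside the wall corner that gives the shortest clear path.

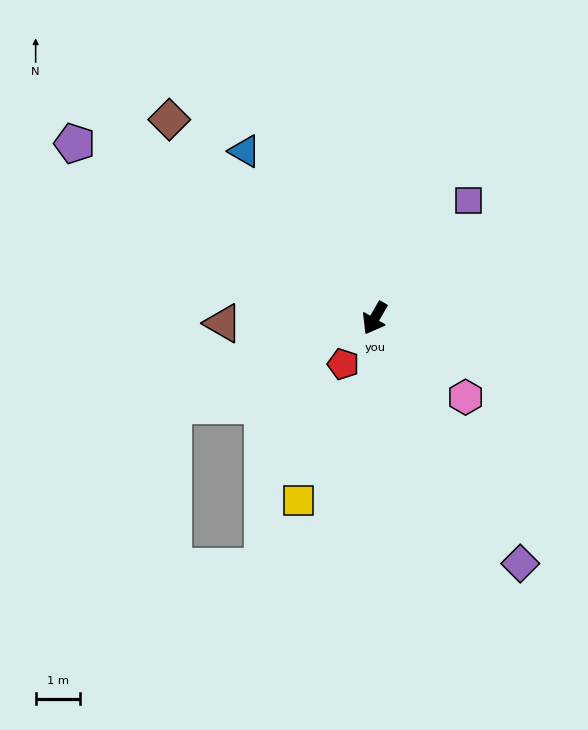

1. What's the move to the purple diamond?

turn left 61°, forward 6.5 m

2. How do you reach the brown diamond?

turn right 104°, forward 6.5 m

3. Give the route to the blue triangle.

turn right 112°, forward 4.8 m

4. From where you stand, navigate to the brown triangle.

turn right 58°, forward 3.4 m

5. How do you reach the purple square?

turn left 171°, forward 3.4 m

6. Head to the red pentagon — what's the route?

turn right 5°, forward 1.3 m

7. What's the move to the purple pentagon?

turn right 90°, forward 7.9 m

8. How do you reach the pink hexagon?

turn left 79°, forward 2.7 m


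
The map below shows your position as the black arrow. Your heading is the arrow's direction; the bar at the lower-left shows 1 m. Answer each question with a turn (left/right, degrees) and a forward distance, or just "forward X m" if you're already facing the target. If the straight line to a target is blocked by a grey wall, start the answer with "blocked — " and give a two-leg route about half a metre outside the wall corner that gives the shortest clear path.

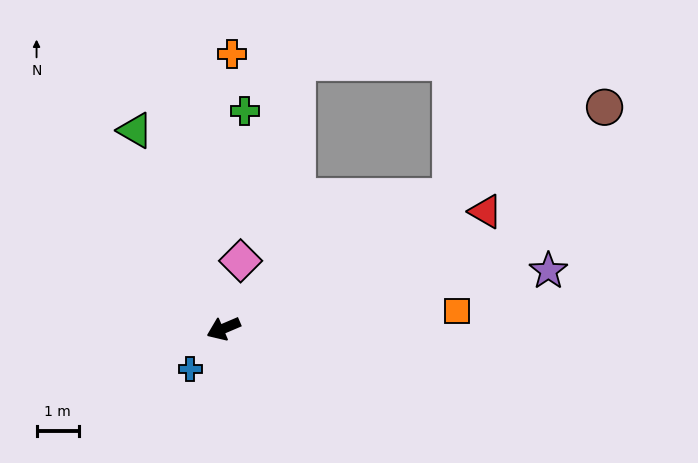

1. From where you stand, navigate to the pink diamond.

turn right 127°, forward 1.6 m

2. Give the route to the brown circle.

turn right 173°, forward 10.4 m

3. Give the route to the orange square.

turn left 161°, forward 5.5 m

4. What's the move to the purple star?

turn left 167°, forward 7.8 m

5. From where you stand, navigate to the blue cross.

turn left 27°, forward 1.2 m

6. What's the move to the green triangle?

turn right 89°, forward 5.1 m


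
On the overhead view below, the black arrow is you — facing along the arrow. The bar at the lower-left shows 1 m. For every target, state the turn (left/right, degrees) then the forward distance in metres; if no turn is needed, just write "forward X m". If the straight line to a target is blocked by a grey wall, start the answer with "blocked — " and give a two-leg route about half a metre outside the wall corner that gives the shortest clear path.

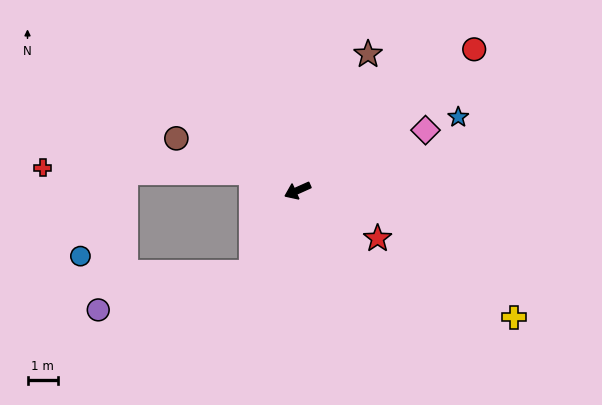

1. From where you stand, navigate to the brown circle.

turn right 47°, forward 4.4 m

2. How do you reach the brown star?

turn right 142°, forward 5.1 m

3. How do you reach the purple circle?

blocked — turn left 37°, forward 3.1 m, then turn right 47°, forward 5.3 m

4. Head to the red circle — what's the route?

turn right 166°, forward 7.5 m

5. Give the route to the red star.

turn left 125°, forward 3.1 m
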